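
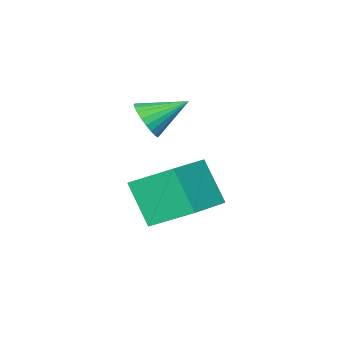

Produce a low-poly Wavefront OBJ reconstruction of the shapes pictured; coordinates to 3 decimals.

v -1.756 0.699 -2.107
v -2.603 2.221 -0.97
v -1.811 1.864 -3.707
v -2.659 3.386 -2.57
v -0.021 1.354 -1.69
v -0.869 2.876 -0.553
v -0.077 2.519 -3.29
v -0.924 4.041 -2.153
v -0.764 1.415 1.153
v -0.246 1.885 1.6
v -2.056 2.065 1.967
v -0.307 2.079 1.348
v -0.437 2.173 1.066
v -0.617 2.15 0.798
v -0.819 2.016 0.584
v -1.014 1.79 0.456
v -1.17 1.508 0.435
v -1.264 1.21 0.523
v -1.282 0.944 0.707
v -1.221 0.75 0.958
v -1.091 0.657 1.24
v -0.911 0.679 1.508
v -0.708 0.813 1.722
v -0.514 1.039 1.85
v -0.358 1.322 1.871
v -0.264 1.619 1.783
f 2 4 1
f 5 2 1
f 1 4 3
f 3 5 1
f 2 8 4
f 6 2 5
f 6 8 2
f 4 8 3
f 7 5 3
f 3 8 7
f 7 6 5
f 8 6 7
f 10 9 12
f 10 12 11
f 12 9 13
f 12 13 11
f 13 9 14
f 13 14 11
f 14 9 15
f 14 15 11
f 15 9 16
f 15 16 11
f 16 9 17
f 16 17 11
f 17 9 18
f 17 18 11
f 18 9 19
f 18 19 11
f 19 9 20
f 19 20 11
f 20 9 21
f 20 21 11
f 21 9 22
f 21 22 11
f 22 9 23
f 22 23 11
f 23 9 24
f 23 24 11
f 24 9 25
f 24 25 11
f 25 9 26
f 25 26 11
f 26 9 10
f 26 10 11



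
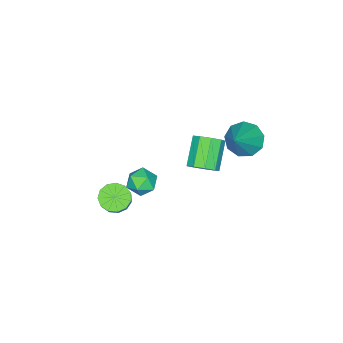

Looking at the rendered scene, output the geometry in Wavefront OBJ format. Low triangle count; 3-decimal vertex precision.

v -0.882 1.374 -4.332
v -0.47 0.873 -4.095
v -1.506 0.466 -3.152
v -1.918 0.966 -3.388
v -0.401 1.27 -3.848
v -1.437 0.862 -2.905
v -0.557 1.715 -3.828
v -1.593 1.307 -2.884
v -0.865 2 -4.043
v -1.902 1.593 -3.099
v -1.181 1.992 -4.393
v -2.218 1.585 -3.45
v -1.357 1.695 -4.715
v -2.394 1.288 -3.771
v -1.31 1.248 -4.857
v -2.347 0.84 -3.914
v -1.064 0.859 -4.754
v -2.1 0.452 -3.81
v -0.731 0.711 -4.453
v -1.768 0.304 -3.509
v -1.799 2.767 -2.274
v -1.247 2.849 -2.902
v -0.561 3.053 -1.146
v -1.478 3.359 -2.776
v -1.86 3.593 -2.416
v -2.214 3.44 -1.99
v -2.373 2.973 -1.697
v -2.264 2.409 -1.674
v -1.938 2.013 -1.932
v -1.547 1.97 -2.35
v -1.274 2.3 -2.733
v 2.776 -0.325 -4.222
v 3.111 0.067 -4.635
v 3.959 0.676 -3.371
v 3.624 0.285 -2.958
v 2.812 0.259 -4.528
v 3.66 0.869 -3.263
v 2.501 0.267 -4.323
v 3.349 0.876 -3.058
v 2.278 0.087 -4.086
v 3.126 0.696 -2.822
v 2.213 -0.224 -3.893
v 3.061 0.385 -2.628
v 2.327 -0.567 -3.804
v 3.175 0.042 -2.54
v 2.583 -0.833 -3.848
v 3.431 -0.224 -2.583
v 2.901 -0.937 -4.011
v 3.749 -0.328 -2.746
v 3.179 -0.847 -4.241
v 4.027 -0.238 -2.976
v 3.329 -0.591 -4.465
v 4.177 0.018 -3.2
v 3.304 -0.251 -4.612
v 4.152 0.359 -3.347
v 3.18 2.025 -0.829
v 3.739 1.981 -0.456
v 3.601 1.319 -1.544
v 4.16 1.275 -1.171
v 3.581 1.019 -0.942
v 3.322 1.455 -0.5
v 4.018 1.845 -1.5
v 3.759 2.281 -1.058
v 4.257 1.87 -0.871
v 3.987 1.359 -0.526
v 3.353 1.941 -1.474
v 3.083 1.43 -1.129
f 2 1 5
f 2 5 3
f 3 5 6
f 3 6 4
f 5 1 7
f 5 7 6
f 6 7 8
f 6 8 4
f 7 1 9
f 7 9 8
f 8 9 10
f 8 10 4
f 9 1 11
f 9 11 10
f 10 11 12
f 10 12 4
f 11 1 13
f 11 13 12
f 12 13 14
f 12 14 4
f 13 1 15
f 13 15 14
f 14 15 16
f 14 16 4
f 15 1 17
f 15 17 16
f 16 17 18
f 16 18 4
f 17 1 19
f 17 19 18
f 18 19 20
f 18 20 4
f 19 1 2
f 19 2 20
f 20 2 3
f 20 3 4
f 22 21 24
f 22 24 23
f 24 21 25
f 24 25 23
f 25 21 26
f 25 26 23
f 26 21 27
f 26 27 23
f 27 21 28
f 27 28 23
f 28 21 29
f 28 29 23
f 29 21 30
f 29 30 23
f 30 21 31
f 30 31 23
f 31 21 22
f 31 22 23
f 33 32 36
f 33 36 34
f 34 36 37
f 34 37 35
f 36 32 38
f 36 38 37
f 37 38 39
f 37 39 35
f 38 32 40
f 38 40 39
f 39 40 41
f 39 41 35
f 40 32 42
f 40 42 41
f 41 42 43
f 41 43 35
f 42 32 44
f 42 44 43
f 43 44 45
f 43 45 35
f 44 32 46
f 44 46 45
f 45 46 47
f 45 47 35
f 46 32 48
f 46 48 47
f 47 48 49
f 47 49 35
f 48 32 50
f 48 50 49
f 49 50 51
f 49 51 35
f 50 32 52
f 50 52 51
f 51 52 53
f 51 53 35
f 52 32 54
f 52 54 53
f 53 54 55
f 53 55 35
f 54 32 33
f 54 33 55
f 55 33 34
f 55 34 35
f 56 67 61
f 56 61 57
f 56 57 63
f 56 63 66
f 56 66 67
f 57 61 65
f 61 67 60
f 67 66 58
f 66 63 62
f 63 57 64
f 59 65 60
f 59 60 58
f 59 58 62
f 59 62 64
f 59 64 65
f 60 65 61
f 58 60 67
f 62 58 66
f 64 62 63
f 65 64 57



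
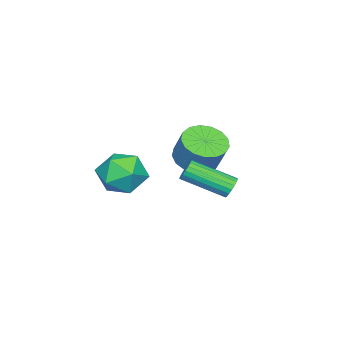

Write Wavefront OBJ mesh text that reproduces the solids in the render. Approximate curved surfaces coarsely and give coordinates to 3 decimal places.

v 1.328 4.141 3.206
v 1.663 4.05 2.806
v 2.248 2.308 3.694
v 1.912 2.399 4.094
v 1.795 4.172 2.959
v 2.38 2.43 3.846
v 1.835 4.288 3.16
v 2.42 2.546 4.048
v 1.774 4.374 3.371
v 2.359 2.633 4.259
v 1.624 4.415 3.549
v 2.209 2.674 4.437
v 1.416 4.401 3.659
v 2.001 2.66 4.547
v 1.19 4.336 3.68
v 1.775 2.595 4.567
v 0.992 4.232 3.606
v 1.577 2.49 4.494
v 0.86 4.11 3.454
v 1.445 2.368 4.341
v 0.82 3.994 3.252
v 1.405 2.252 4.14
v 0.881 3.907 3.041
v 1.466 2.166 3.929
v 1.031 3.866 2.863
v 1.616 2.125 3.751
v 1.239 3.88 2.753
v 1.824 2.139 3.641
v 1.465 3.945 2.733
v 2.05 2.204 3.62
v -0 -0.844 3.222
v 1.037 -0.497 2.706
v -0.237 -2.203 1.834
v 0.8 -1.856 1.318
v 0.816 -2.415 2.39
v 0.962 -1.576 3.247
v -0.162 -1.124 1.293
v -0.016 -0.285 2.15
v 0.937 -0.67 1.513
v 1.541 -1.468 2.191
v -0.741 -1.232 2.349
v -0.137 -2.03 3.027
v -1.293 1.207 3.065
v -0.647 0.427 3.257
v -0.262 1.054 4.506
v -0.907 1.833 4.315
v -0.371 0.752 3.009
v 0.015 1.378 4.258
v -0.305 1.18 2.774
v 0.08 1.806 4.024
v -0.466 1.615 2.606
v -0.081 2.241 3.855
v -0.816 1.956 2.543
v -0.431 2.582 3.792
v -1.276 2.125 2.6
v -0.89 2.752 3.849
v -1.739 2.085 2.763
v -1.354 2.711 4.013
v -2.1 1.843 2.996
v -1.715 2.469 4.245
v -2.276 1.455 3.244
v -1.891 2.081 4.494
v -2.227 1.011 3.452
v -1.842 1.637 4.701
v -1.964 0.611 3.571
v -1.578 1.237 4.82
v -1.547 0.348 3.574
v -1.161 0.974 4.824
v -1.072 0.282 3.461
v -0.686 0.908 4.71
f 2 1 5
f 2 5 3
f 3 5 6
f 3 6 4
f 5 1 7
f 5 7 6
f 6 7 8
f 6 8 4
f 7 1 9
f 7 9 8
f 8 9 10
f 8 10 4
f 9 1 11
f 9 11 10
f 10 11 12
f 10 12 4
f 11 1 13
f 11 13 12
f 12 13 14
f 12 14 4
f 13 1 15
f 13 15 14
f 14 15 16
f 14 16 4
f 15 1 17
f 15 17 16
f 16 17 18
f 16 18 4
f 17 1 19
f 17 19 18
f 18 19 20
f 18 20 4
f 19 1 21
f 19 21 20
f 20 21 22
f 20 22 4
f 21 1 23
f 21 23 22
f 22 23 24
f 22 24 4
f 23 1 25
f 23 25 24
f 24 25 26
f 24 26 4
f 25 1 27
f 25 27 26
f 26 27 28
f 26 28 4
f 27 1 29
f 27 29 28
f 28 29 30
f 28 30 4
f 29 1 2
f 29 2 30
f 30 2 3
f 30 3 4
f 31 42 36
f 31 36 32
f 31 32 38
f 31 38 41
f 31 41 42
f 32 36 40
f 36 42 35
f 42 41 33
f 41 38 37
f 38 32 39
f 34 40 35
f 34 35 33
f 34 33 37
f 34 37 39
f 34 39 40
f 35 40 36
f 33 35 42
f 37 33 41
f 39 37 38
f 40 39 32
f 44 43 47
f 44 47 45
f 45 47 48
f 45 48 46
f 47 43 49
f 47 49 48
f 48 49 50
f 48 50 46
f 49 43 51
f 49 51 50
f 50 51 52
f 50 52 46
f 51 43 53
f 51 53 52
f 52 53 54
f 52 54 46
f 53 43 55
f 53 55 54
f 54 55 56
f 54 56 46
f 55 43 57
f 55 57 56
f 56 57 58
f 56 58 46
f 57 43 59
f 57 59 58
f 58 59 60
f 58 60 46
f 59 43 61
f 59 61 60
f 60 61 62
f 60 62 46
f 61 43 63
f 61 63 62
f 62 63 64
f 62 64 46
f 63 43 65
f 63 65 64
f 64 65 66
f 64 66 46
f 65 43 67
f 65 67 66
f 66 67 68
f 66 68 46
f 67 43 69
f 67 69 68
f 68 69 70
f 68 70 46
f 69 43 44
f 69 44 70
f 70 44 45
f 70 45 46



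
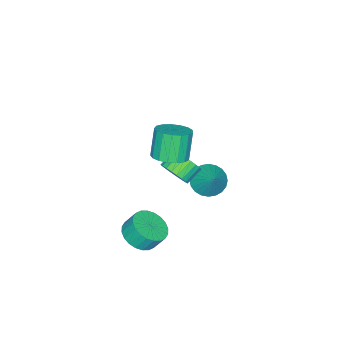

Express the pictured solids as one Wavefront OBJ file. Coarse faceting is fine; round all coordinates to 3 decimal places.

v 2.019 2.124 -3.167
v 2.738 1.546 -2.645
v 2.52 2.099 -1.731
v 1.801 2.676 -2.253
v 2.97 1.86 -2.78
v 2.752 2.413 -1.866
v 3.058 2.215 -2.973
v 2.839 2.768 -2.06
v 2.987 2.556 -3.197
v 2.768 3.109 -2.283
v 2.769 2.831 -3.415
v 2.55 3.384 -2.502
v 2.436 2.998 -3.596
v 2.218 3.551 -2.683
v 2.041 3.032 -3.712
v 1.822 3.585 -2.798
v 1.642 2.928 -3.744
v 1.423 3.481 -2.831
v 1.3 2.701 -3.689
v 1.082 3.254 -2.775
v 1.068 2.387 -3.554
v 0.85 2.94 -2.64
v 0.981 2.032 -3.36
v 0.762 2.585 -2.447
v 1.052 1.691 -3.137
v 0.833 2.244 -2.223
v 1.27 1.416 -2.918
v 1.051 1.969 -2.005
v 1.602 1.249 -2.737
v 1.384 1.802 -1.824
v 1.998 1.215 -2.622
v 1.779 1.768 -1.708
v 2.397 1.319 -2.589
v 2.178 1.872 -1.676
v -1.613 1.799 -1.13
v -1.083 2.005 -0.407
v -1.997 2.248 0.193
v -2.527 2.041 -0.53
v -1.106 2.324 -0.571
v -2.02 2.567 0.03
v -1.206 2.563 -0.82
v -2.12 2.806 -0.219
v -1.368 2.685 -1.116
v -2.282 2.928 -0.515
v -1.567 2.672 -1.414
v -2.481 2.915 -0.813
v -1.774 2.527 -1.669
v -2.687 2.77 -1.069
v -1.955 2.27 -1.842
v -2.869 2.513 -1.242
v -2.085 1.942 -1.907
v -2.999 2.185 -1.306
v -2.143 1.592 -1.853
v -3.057 1.835 -1.253
v -2.12 1.273 -1.69
v -3.034 1.516 -1.089
v -2.02 1.034 -1.441
v -2.934 1.277 -0.84
v -1.858 0.912 -1.145
v -2.772 1.155 -0.544
v -1.659 0.925 -0.847
v -2.573 1.168 -0.246
v -1.453 1.07 -0.591
v -2.366 1.313 0.009
v -1.271 1.327 -0.418
v -2.185 1.57 0.182
v -1.141 1.655 -0.354
v -2.055 1.898 0.247
v -3.637 2.62 -2.817
v -3.025 3.02 -3.528
v -2.803 3.54 -1.583
v -3.323 3.285 -3.524
v -3.668 3.448 -3.412
v -4.009 3.485 -3.21
v -4.293 3.391 -2.948
v -4.477 3.179 -2.665
v -4.533 2.882 -2.406
v -4.453 2.546 -2.21
v -4.249 2.22 -2.105
v -3.951 1.956 -2.109
v -3.606 1.793 -2.221
v -3.265 1.756 -2.424
v -2.981 1.85 -2.686
v -2.797 2.062 -2.968
v -2.741 2.358 -3.227
v -2.821 2.695 -3.424
v 0.773 3.16 2.825
v 1.671 3.128 3.19
v 1.025 2.928 4.76
v 0.127 2.96 4.395
v 1.562 3.579 3.203
v 0.916 3.379 4.773
v 1.272 3.934 3.129
v 0.626 3.734 4.699
v 0.868 4.112 2.985
v 0.222 3.912 4.556
v 0.442 4.072 2.805
v -0.204 3.872 4.376
v 0.092 3.823 2.629
v -0.554 3.623 4.2
v -0.102 3.422 2.498
v -0.748 3.222 4.069
v -0.096 2.961 2.442
v -0.742 2.761 4.013
v 0.109 2.546 2.474
v -0.536 2.346 4.044
v 0.467 2.271 2.585
v -0.179 2.071 4.156
v 0.894 2.2 2.752
v 0.248 2 4.323
v 1.294 2.349 2.936
v 0.648 2.149 4.506
v 1.574 2.684 3.094
v 0.928 2.484 4.664
f 2 1 5
f 2 5 3
f 3 5 6
f 3 6 4
f 5 1 7
f 5 7 6
f 6 7 8
f 6 8 4
f 7 1 9
f 7 9 8
f 8 9 10
f 8 10 4
f 9 1 11
f 9 11 10
f 10 11 12
f 10 12 4
f 11 1 13
f 11 13 12
f 12 13 14
f 12 14 4
f 13 1 15
f 13 15 14
f 14 15 16
f 14 16 4
f 15 1 17
f 15 17 16
f 16 17 18
f 16 18 4
f 17 1 19
f 17 19 18
f 18 19 20
f 18 20 4
f 19 1 21
f 19 21 20
f 20 21 22
f 20 22 4
f 21 1 23
f 21 23 22
f 22 23 24
f 22 24 4
f 23 1 25
f 23 25 24
f 24 25 26
f 24 26 4
f 25 1 27
f 25 27 26
f 26 27 28
f 26 28 4
f 27 1 29
f 27 29 28
f 28 29 30
f 28 30 4
f 29 1 31
f 29 31 30
f 30 31 32
f 30 32 4
f 31 1 33
f 31 33 32
f 32 33 34
f 32 34 4
f 33 1 2
f 33 2 34
f 34 2 3
f 34 3 4
f 36 35 39
f 36 39 37
f 37 39 40
f 37 40 38
f 39 35 41
f 39 41 40
f 40 41 42
f 40 42 38
f 41 35 43
f 41 43 42
f 42 43 44
f 42 44 38
f 43 35 45
f 43 45 44
f 44 45 46
f 44 46 38
f 45 35 47
f 45 47 46
f 46 47 48
f 46 48 38
f 47 35 49
f 47 49 48
f 48 49 50
f 48 50 38
f 49 35 51
f 49 51 50
f 50 51 52
f 50 52 38
f 51 35 53
f 51 53 52
f 52 53 54
f 52 54 38
f 53 35 55
f 53 55 54
f 54 55 56
f 54 56 38
f 55 35 57
f 55 57 56
f 56 57 58
f 56 58 38
f 57 35 59
f 57 59 58
f 58 59 60
f 58 60 38
f 59 35 61
f 59 61 60
f 60 61 62
f 60 62 38
f 61 35 63
f 61 63 62
f 62 63 64
f 62 64 38
f 63 35 65
f 63 65 64
f 64 65 66
f 64 66 38
f 65 35 67
f 65 67 66
f 66 67 68
f 66 68 38
f 67 35 36
f 67 36 68
f 68 36 37
f 68 37 38
f 70 69 72
f 70 72 71
f 72 69 73
f 72 73 71
f 73 69 74
f 73 74 71
f 74 69 75
f 74 75 71
f 75 69 76
f 75 76 71
f 76 69 77
f 76 77 71
f 77 69 78
f 77 78 71
f 78 69 79
f 78 79 71
f 79 69 80
f 79 80 71
f 80 69 81
f 80 81 71
f 81 69 82
f 81 82 71
f 82 69 83
f 82 83 71
f 83 69 84
f 83 84 71
f 84 69 85
f 84 85 71
f 85 69 86
f 85 86 71
f 86 69 70
f 86 70 71
f 88 87 91
f 88 91 89
f 89 91 92
f 89 92 90
f 91 87 93
f 91 93 92
f 92 93 94
f 92 94 90
f 93 87 95
f 93 95 94
f 94 95 96
f 94 96 90
f 95 87 97
f 95 97 96
f 96 97 98
f 96 98 90
f 97 87 99
f 97 99 98
f 98 99 100
f 98 100 90
f 99 87 101
f 99 101 100
f 100 101 102
f 100 102 90
f 101 87 103
f 101 103 102
f 102 103 104
f 102 104 90
f 103 87 105
f 103 105 104
f 104 105 106
f 104 106 90
f 105 87 107
f 105 107 106
f 106 107 108
f 106 108 90
f 107 87 109
f 107 109 108
f 108 109 110
f 108 110 90
f 109 87 111
f 109 111 110
f 110 111 112
f 110 112 90
f 111 87 113
f 111 113 112
f 112 113 114
f 112 114 90
f 113 87 88
f 113 88 114
f 114 88 89
f 114 89 90



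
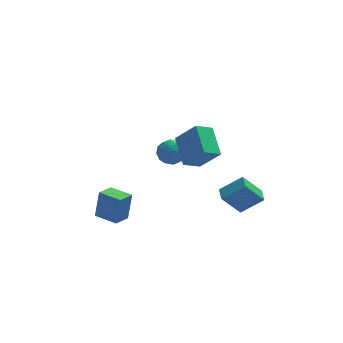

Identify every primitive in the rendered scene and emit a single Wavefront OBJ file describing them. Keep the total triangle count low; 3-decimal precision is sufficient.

v -4.54 -1.424 -1.534
v -4.26 -1.124 0.187
v -3.805 -0.594 -1.799
v -3.525 -0.293 -0.077
v -3.455 -2.387 -1.543
v -3.175 -2.086 0.179
v -2.72 -1.556 -1.807
v -2.44 -1.256 -0.086
v 3.556 -2.035 -1.553
v 2.439 -2.187 -0.163
v 3.556 -1.12 -1.453
v 2.439 -1.273 -0.063
v 4.861 -2.147 -0.517
v 3.744 -2.3 0.873
v 4.861 -1.233 -0.417
v 3.744 -1.385 0.973
v -0.414 1.82 1.023
v 0.51 1.871 1.022
v -0.35 0.669 1.978
v 0.574 0.72 1.977
v 0.074 1.391 2.372
v 0.034 2.103 1.781
v 0.126 0.437 1.219
v 0.086 1.149 0.628
v 0.843 1.016 1.143
v 0.812 1.606 1.855
v -0.652 0.934 1.145
v -0.683 1.524 1.857
v 0.042 1.947 0.938
v 0.118 0.593 2.062
v -0.176 0.988 2.293
v 0.367 1.018 2.293
v -0.237 2.083 1.385
v 0.306 2.113 1.384
v 0.05 1.831 2.178
v -0.146 0.427 1.616
v 0.397 0.457 1.615
v -0.207 1.522 0.707
v 0.336 1.552 0.707
v 0.11 0.709 0.822
v 0.781 1.474 1.009
v 0.819 0.798 1.571
v 0.555 0.632 1.125
v 0.532 1.05 0.778
v 0.763 1.821 1.428
v 0.8 1.144 1.989
v 0.507 1.539 2.221
v 0.483 1.957 1.874
v 0.959 1.318 1.499
v -0.64 1.396 1.011
v -0.603 0.719 1.572
v -0.323 0.583 1.126
v -0.347 1.001 0.779
v -0.659 1.742 1.429
v -0.621 1.066 1.991
v -0.372 1.49 2.222
v -0.395 1.908 1.875
v -0.799 1.222 1.501
v 1.483 -0.356 1.321
v 0.475 -0.806 1.886
v 1.25 1.411 2.313
v 0.243 0.961 2.878
v 2.557 -1.001 2.722
v 1.55 -1.451 3.287
v 2.325 0.766 3.714
v 1.317 0.316 4.279
f 2 4 1
f 5 2 1
f 1 4 3
f 3 5 1
f 2 8 4
f 6 2 5
f 6 8 2
f 4 8 3
f 7 5 3
f 3 8 7
f 7 6 5
f 8 6 7
f 10 12 9
f 13 10 9
f 9 12 11
f 11 13 9
f 10 16 12
f 14 10 13
f 14 16 10
f 12 16 11
f 15 13 11
f 11 16 15
f 15 14 13
f 16 14 15
f 17 54 33
f 54 28 57
f 33 57 22
f 54 57 33
f 17 33 29
f 33 22 34
f 29 34 18
f 33 34 29
f 17 29 38
f 29 18 39
f 38 39 24
f 29 39 38
f 17 38 50
f 38 24 53
f 50 53 27
f 38 53 50
f 17 50 54
f 50 27 58
f 54 58 28
f 50 58 54
f 18 34 45
f 34 22 48
f 45 48 26
f 34 48 45
f 22 57 35
f 57 28 56
f 35 56 21
f 57 56 35
f 28 58 55
f 58 27 51
f 55 51 19
f 58 51 55
f 27 53 52
f 53 24 40
f 52 40 23
f 53 40 52
f 24 39 44
f 39 18 41
f 44 41 25
f 39 41 44
f 20 46 32
f 46 26 47
f 32 47 21
f 46 47 32
f 20 32 30
f 32 21 31
f 30 31 19
f 32 31 30
f 20 30 37
f 30 19 36
f 37 36 23
f 30 36 37
f 20 37 42
f 37 23 43
f 42 43 25
f 37 43 42
f 20 42 46
f 42 25 49
f 46 49 26
f 42 49 46
f 21 47 35
f 47 26 48
f 35 48 22
f 47 48 35
f 19 31 55
f 31 21 56
f 55 56 28
f 31 56 55
f 23 36 52
f 36 19 51
f 52 51 27
f 36 51 52
f 25 43 44
f 43 23 40
f 44 40 24
f 43 40 44
f 26 49 45
f 49 25 41
f 45 41 18
f 49 41 45
f 60 62 59
f 63 60 59
f 59 62 61
f 61 63 59
f 60 66 62
f 64 60 63
f 64 66 60
f 62 66 61
f 65 63 61
f 61 66 65
f 65 64 63
f 66 64 65



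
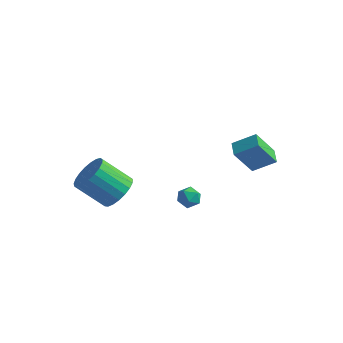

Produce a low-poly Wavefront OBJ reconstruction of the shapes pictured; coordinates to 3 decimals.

v 1.296 -2.674 -0.217
v 1.63 -2.205 -0.565
v 2.19 -3.295 -0.195
v 2.524 -2.826 -0.543
v 2.339 -2.705 0.093
v 1.786 -2.322 0.079
v 2.034 -3.178 -0.839
v 1.481 -2.795 -0.853
v 2.086 -2.517 -0.949
v 2.275 -2.224 -0.373
v 1.545 -3.276 -0.387
v 1.734 -2.983 0.189
v -1.497 -3.665 -0.583
v -0.827 -3.44 0.207
v -2.233 -3.91 1.533
v -2.903 -4.135 0.743
v -1.022 -3.051 0.138
v -2.428 -3.521 1.465
v -1.299 -2.767 -0.055
v -2.705 -3.238 1.271
v -1.61 -2.639 -0.34
v -3.017 -3.11 0.987
v -1.902 -2.689 -0.667
v -3.308 -3.159 0.66
v -2.123 -2.907 -0.979
v -3.53 -3.377 0.348
v -2.237 -3.256 -1.223
v -3.643 -3.726 0.104
v -2.222 -3.676 -1.356
v -3.629 -4.146 -0.03
v -2.082 -4.094 -1.356
v -3.489 -4.564 -0.029
v -1.841 -4.438 -1.222
v -3.247 -4.908 0.105
v -1.54 -4.648 -0.978
v -2.947 -5.118 0.349
v -1.232 -4.688 -0.665
v -2.638 -5.158 0.662
v -0.969 -4.551 -0.339
v -2.376 -5.022 0.988
v -0.798 -4.261 -0.054
v -2.205 -4.732 1.273
v -0.748 -3.868 0.139
v -2.154 -4.338 1.465
v 2.685 2.639 -1.063
v 2.012 1.834 0.533
v 3.783 3.167 -0.334
v 3.11 2.362 1.262
v 3.17 1.878 -1.242
v 2.497 1.073 0.354
v 4.268 2.406 -0.513
v 3.595 1.601 1.083
f 1 12 6
f 1 6 2
f 1 2 8
f 1 8 11
f 1 11 12
f 2 6 10
f 6 12 5
f 12 11 3
f 11 8 7
f 8 2 9
f 4 10 5
f 4 5 3
f 4 3 7
f 4 7 9
f 4 9 10
f 5 10 6
f 3 5 12
f 7 3 11
f 9 7 8
f 10 9 2
f 14 13 17
f 14 17 15
f 15 17 18
f 15 18 16
f 17 13 19
f 17 19 18
f 18 19 20
f 18 20 16
f 19 13 21
f 19 21 20
f 20 21 22
f 20 22 16
f 21 13 23
f 21 23 22
f 22 23 24
f 22 24 16
f 23 13 25
f 23 25 24
f 24 25 26
f 24 26 16
f 25 13 27
f 25 27 26
f 26 27 28
f 26 28 16
f 27 13 29
f 27 29 28
f 28 29 30
f 28 30 16
f 29 13 31
f 29 31 30
f 30 31 32
f 30 32 16
f 31 13 33
f 31 33 32
f 32 33 34
f 32 34 16
f 33 13 35
f 33 35 34
f 34 35 36
f 34 36 16
f 35 13 37
f 35 37 36
f 36 37 38
f 36 38 16
f 37 13 39
f 37 39 38
f 38 39 40
f 38 40 16
f 39 13 41
f 39 41 40
f 40 41 42
f 40 42 16
f 41 13 43
f 41 43 42
f 42 43 44
f 42 44 16
f 43 13 14
f 43 14 44
f 44 14 15
f 44 15 16
f 46 48 45
f 49 46 45
f 45 48 47
f 47 49 45
f 46 52 48
f 50 46 49
f 50 52 46
f 48 52 47
f 51 49 47
f 47 52 51
f 51 50 49
f 52 50 51



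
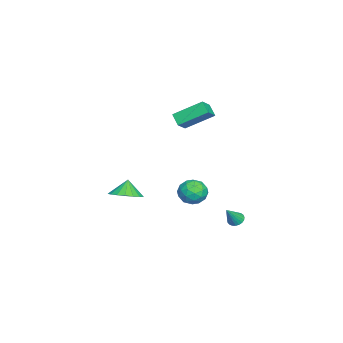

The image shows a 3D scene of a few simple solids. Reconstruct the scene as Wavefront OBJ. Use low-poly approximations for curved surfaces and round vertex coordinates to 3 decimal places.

v 2.892 -3.352 -2.301
v 3.657 -2.73 -1.938
v 2.388 -3.328 -1.279
v 3.342 -2.425 -2.1
v 2.939 -2.303 -2.302
v 2.526 -2.389 -2.504
v 2.186 -2.666 -2.666
v 1.986 -3.078 -2.755
v 1.965 -3.545 -2.754
v 2.128 -3.974 -2.664
v 2.442 -4.279 -2.502
v 2.846 -4.401 -2.3
v 3.258 -4.315 -2.098
v 3.598 -4.038 -1.936
v 3.799 -3.625 -1.847
v 3.819 -3.159 -1.848
v 0.305 -0.755 3.04
v 0.035 0.939 4.107
v 0.864 -0.31 2.476
v 0.594 1.383 3.543
v 1.106 -1.003 3.637
v 0.836 0.69 4.704
v 1.665 -0.559 3.073
v 1.395 1.135 4.14
v 3.093 1.493 -1.437
v 3.997 1.271 -1.347
v 2.723 0.029 -1.333
v 3.627 -0.193 -1.243
v 3.187 0.266 -0.556
v 3.416 1.171 -0.62
v 3.304 0.129 -2.06
v 3.533 1.034 -2.124
v 4.128 0.428 -1.731
v 4.056 0.512 -0.802
v 2.664 0.788 -1.878
v 2.592 0.872 -0.949
v 3.578 1.511 -1.401
v 3.142 -0.211 -1.279
v 2.884 0.059 -0.875
v 3.415 -0.072 -0.822
v 3.236 1.452 -0.974
v 3.768 1.321 -0.921
v 3.291 0.73 -0.456
v 2.952 -0.021 -1.759
v 3.484 -0.152 -1.706
v 3.305 1.372 -1.858
v 3.836 1.241 -1.805
v 3.429 0.57 -2.224
v 4.186 0.885 -1.574
v 3.968 0.024 -1.513
v 3.779 0.213 -1.993
v 3.913 0.745 -2.031
v 4.143 0.934 -1.028
v 3.926 0.073 -0.967
v 3.667 0.343 -0.563
v 3.802 0.875 -0.601
v 4.22 0.439 -1.254
v 2.794 1.227 -1.713
v 2.577 0.366 -1.652
v 2.918 0.425 -2.079
v 3.053 0.957 -2.117
v 2.752 1.276 -1.167
v 2.534 0.415 -1.106
v 2.807 0.555 -0.649
v 2.941 1.087 -0.687
v 2.5 0.861 -1.426
v 1.154 2.752 -4.519
v 1.445 2.431 -4.841
v 1.946 2.328 -3.381
v 1.561 2.623 -4.85
v 1.607 2.837 -4.802
v 1.574 3.037 -4.705
v 1.469 3.188 -4.575
v 1.309 3.263 -4.436
v 1.123 3.25 -4.312
v 0.942 3.151 -4.223
v 0.798 2.983 -4.185
v 0.715 2.775 -4.206
v 0.709 2.563 -4.28
v 0.779 2.384 -4.396
v 0.914 2.269 -4.533
v 1.091 2.237 -4.668
v 1.279 2.294 -4.777
f 2 1 4
f 2 4 3
f 4 1 5
f 4 5 3
f 5 1 6
f 5 6 3
f 6 1 7
f 6 7 3
f 7 1 8
f 7 8 3
f 8 1 9
f 8 9 3
f 9 1 10
f 9 10 3
f 10 1 11
f 10 11 3
f 11 1 12
f 11 12 3
f 12 1 13
f 12 13 3
f 13 1 14
f 13 14 3
f 14 1 15
f 14 15 3
f 15 1 16
f 15 16 3
f 16 1 2
f 16 2 3
f 18 20 17
f 21 18 17
f 17 20 19
f 19 21 17
f 18 24 20
f 22 18 21
f 22 24 18
f 20 24 19
f 23 21 19
f 19 24 23
f 23 22 21
f 24 22 23
f 25 62 41
f 62 36 65
f 41 65 30
f 62 65 41
f 25 41 37
f 41 30 42
f 37 42 26
f 41 42 37
f 25 37 46
f 37 26 47
f 46 47 32
f 37 47 46
f 25 46 58
f 46 32 61
f 58 61 35
f 46 61 58
f 25 58 62
f 58 35 66
f 62 66 36
f 58 66 62
f 26 42 53
f 42 30 56
f 53 56 34
f 42 56 53
f 30 65 43
f 65 36 64
f 43 64 29
f 65 64 43
f 36 66 63
f 66 35 59
f 63 59 27
f 66 59 63
f 35 61 60
f 61 32 48
f 60 48 31
f 61 48 60
f 32 47 52
f 47 26 49
f 52 49 33
f 47 49 52
f 28 54 40
f 54 34 55
f 40 55 29
f 54 55 40
f 28 40 38
f 40 29 39
f 38 39 27
f 40 39 38
f 28 38 45
f 38 27 44
f 45 44 31
f 38 44 45
f 28 45 50
f 45 31 51
f 50 51 33
f 45 51 50
f 28 50 54
f 50 33 57
f 54 57 34
f 50 57 54
f 29 55 43
f 55 34 56
f 43 56 30
f 55 56 43
f 27 39 63
f 39 29 64
f 63 64 36
f 39 64 63
f 31 44 60
f 44 27 59
f 60 59 35
f 44 59 60
f 33 51 52
f 51 31 48
f 52 48 32
f 51 48 52
f 34 57 53
f 57 33 49
f 53 49 26
f 57 49 53
f 68 67 70
f 68 70 69
f 70 67 71
f 70 71 69
f 71 67 72
f 71 72 69
f 72 67 73
f 72 73 69
f 73 67 74
f 73 74 69
f 74 67 75
f 74 75 69
f 75 67 76
f 75 76 69
f 76 67 77
f 76 77 69
f 77 67 78
f 77 78 69
f 78 67 79
f 78 79 69
f 79 67 80
f 79 80 69
f 80 67 81
f 80 81 69
f 81 67 82
f 81 82 69
f 82 67 83
f 82 83 69
f 83 67 68
f 83 68 69



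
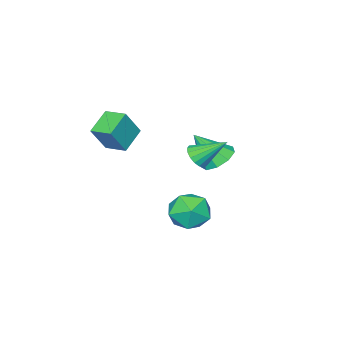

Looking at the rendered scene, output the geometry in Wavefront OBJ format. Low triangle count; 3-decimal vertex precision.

v -0.401 -3.705 -0.706
v -1.749 -3.969 0.053
v -0.526 -2.44 -0.488
v -1.874 -2.704 0.271
v 0.474 -3.876 0.789
v -0.874 -4.14 1.548
v 0.349 -2.611 1.007
v -0.999 -2.875 1.766
v 0.172 2.826 1.474
v 0.729 2.729 1.936
v -0.552 4.054 2.606
v 0.838 2.987 1.727
v 0.795 3.208 1.459
v 0.609 3.341 1.195
v 0.322 3.356 0.995
v 0.002 3.25 0.905
v -0.279 3.047 0.945
v -0.457 2.793 1.107
v -0.491 2.547 1.352
v -0.373 2.365 1.626
v -0.129 2.288 1.865
v 0.183 2.335 2.014
v 0.493 2.494 2.04
v -3.026 1.376 -0.598
v -2.237 2.019 -0.664
v -2.194 0.524 1.058
v -2.74 2.297 -0.268
v -3.376 2.145 -0.027
v -3.849 1.632 -0.054
v -3.936 1 -0.335
v -3.598 0.543 -0.739
v -2.991 0.476 -1.078
v -2.401 0.83 -1.192
v -2.103 1.44 -1.029
v -2.501 1.353 -3.956
v -1.876 1.567 -2.88
v -0.844 0.453 -4.74
v -0.219 0.667 -3.664
v -1.165 -0.168 -3.689
v -2.189 0.388 -3.205
v -0.531 1.632 -4.415
v -1.555 2.188 -3.931
v -0.658 1.739 -3.164
v -1.05 0.626 -2.716
v -1.67 1.394 -4.904
v -2.062 0.281 -4.456
f 2 4 1
f 5 2 1
f 1 4 3
f 3 5 1
f 2 8 4
f 6 2 5
f 6 8 2
f 4 8 3
f 7 5 3
f 3 8 7
f 7 6 5
f 8 6 7
f 10 9 12
f 10 12 11
f 12 9 13
f 12 13 11
f 13 9 14
f 13 14 11
f 14 9 15
f 14 15 11
f 15 9 16
f 15 16 11
f 16 9 17
f 16 17 11
f 17 9 18
f 17 18 11
f 18 9 19
f 18 19 11
f 19 9 20
f 19 20 11
f 20 9 21
f 20 21 11
f 21 9 22
f 21 22 11
f 22 9 23
f 22 23 11
f 23 9 10
f 23 10 11
f 25 24 27
f 25 27 26
f 27 24 28
f 27 28 26
f 28 24 29
f 28 29 26
f 29 24 30
f 29 30 26
f 30 24 31
f 30 31 26
f 31 24 32
f 31 32 26
f 32 24 33
f 32 33 26
f 33 24 34
f 33 34 26
f 34 24 25
f 34 25 26
f 35 46 40
f 35 40 36
f 35 36 42
f 35 42 45
f 35 45 46
f 36 40 44
f 40 46 39
f 46 45 37
f 45 42 41
f 42 36 43
f 38 44 39
f 38 39 37
f 38 37 41
f 38 41 43
f 38 43 44
f 39 44 40
f 37 39 46
f 41 37 45
f 43 41 42
f 44 43 36



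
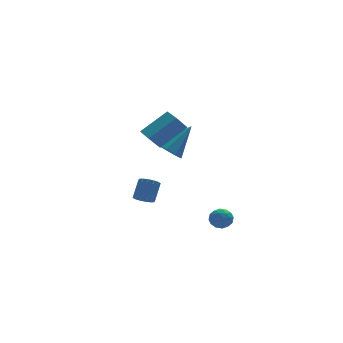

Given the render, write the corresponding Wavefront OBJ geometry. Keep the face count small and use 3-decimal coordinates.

v -1.176 -3.85 2.714
v -1.783 -3.884 3.483
v -1.281 -2.564 2.689
v -1.888 -2.599 3.458
v 0.348 -3.701 3.922
v -0.259 -3.736 4.691
v 0.243 -2.416 3.897
v -0.364 -2.45 4.666
v 0.359 -0.185 0.738
v 0.875 0.298 0.118
v 1.801 0.205 2.242
v 0.461 0.692 0.413
v -0.001 0.675 0.86
v -0.294 0.256 1.25
v -0.282 -0.369 1.4
v 0.03 -0.908 1.24
v 0.496 -1.108 0.845
v 0.898 -0.877 0.4
v 1.048 -0.321 0.113
v 2.124 -2.224 -3.52
v 2.593 -2.403 -3.01
v 2.527 -3.077 -4.19
v 2.996 -3.256 -3.68
v 2.296 -3.366 -3.578
v 2.047 -2.839 -3.164
v 3.073 -2.641 -4.036
v 2.824 -2.114 -3.622
v 3.178 -2.661 -3.329
v 2.699 -3.109 -3.046
v 2.421 -2.371 -4.154
v 1.942 -2.819 -3.871
v 2.323 -2.239 -3.206
v 2.797 -3.241 -3.994
v 2.386 -3.306 -3.934
v 2.661 -3.412 -3.634
v 2.003 -2.495 -3.297
v 2.278 -2.601 -2.997
v 2.104 -3.167 -3.331
v 2.842 -2.879 -4.203
v 3.117 -2.985 -3.903
v 2.459 -2.068 -3.566
v 2.734 -2.174 -3.266
v 3.016 -2.313 -3.869
v 2.943 -2.496 -3.094
v 3.18 -2.997 -3.488
v 3.225 -2.635 -3.697
v 3.078 -2.325 -3.453
v 2.661 -2.759 -2.928
v 2.898 -3.26 -3.322
v 2.487 -3.325 -3.262
v 2.34 -3.016 -3.018
v 3.005 -2.911 -3.115
v 2.222 -2.22 -3.878
v 2.459 -2.721 -4.272
v 2.78 -2.464 -4.182
v 2.633 -2.155 -3.938
v 1.94 -2.483 -3.712
v 2.177 -2.984 -4.106
v 2.042 -3.155 -3.747
v 1.895 -2.845 -3.503
v 2.115 -2.569 -4.085
v -2.063 -3.801 -0.996
v -1.632 -3.593 -1.358
v -1.126 -2.951 -0.386
v -1.557 -3.159 -0.024
v -1.86 -3.384 -1.377
v -1.354 -2.742 -0.405
v -2.143 -3.286 -1.294
v -1.637 -2.645 -0.322
v -2.405 -3.327 -1.131
v -1.899 -2.685 -0.159
v -2.575 -3.494 -0.932
v -2.069 -2.852 0.04
v -2.607 -3.744 -0.75
v -2.101 -3.102 0.222
v -2.494 -4.009 -0.634
v -1.988 -3.367 0.338
v -2.266 -4.218 -0.615
v -1.76 -3.576 0.357
v -1.983 -4.315 -0.698
v -1.477 -3.674 0.274
v -1.721 -4.275 -0.861
v -1.215 -3.633 0.111
v -1.551 -4.108 -1.06
v -1.045 -3.466 -0.088
v -1.519 -3.858 -1.242
v -1.013 -3.216 -0.27
f 2 4 1
f 5 2 1
f 1 4 3
f 3 5 1
f 2 8 4
f 6 2 5
f 6 8 2
f 4 8 3
f 7 5 3
f 3 8 7
f 7 6 5
f 8 6 7
f 10 9 12
f 10 12 11
f 12 9 13
f 12 13 11
f 13 9 14
f 13 14 11
f 14 9 15
f 14 15 11
f 15 9 16
f 15 16 11
f 16 9 17
f 16 17 11
f 17 9 18
f 17 18 11
f 18 9 19
f 18 19 11
f 19 9 10
f 19 10 11
f 20 57 36
f 57 31 60
f 36 60 25
f 57 60 36
f 20 36 32
f 36 25 37
f 32 37 21
f 36 37 32
f 20 32 41
f 32 21 42
f 41 42 27
f 32 42 41
f 20 41 53
f 41 27 56
f 53 56 30
f 41 56 53
f 20 53 57
f 53 30 61
f 57 61 31
f 53 61 57
f 21 37 48
f 37 25 51
f 48 51 29
f 37 51 48
f 25 60 38
f 60 31 59
f 38 59 24
f 60 59 38
f 31 61 58
f 61 30 54
f 58 54 22
f 61 54 58
f 30 56 55
f 56 27 43
f 55 43 26
f 56 43 55
f 27 42 47
f 42 21 44
f 47 44 28
f 42 44 47
f 23 49 35
f 49 29 50
f 35 50 24
f 49 50 35
f 23 35 33
f 35 24 34
f 33 34 22
f 35 34 33
f 23 33 40
f 33 22 39
f 40 39 26
f 33 39 40
f 23 40 45
f 40 26 46
f 45 46 28
f 40 46 45
f 23 45 49
f 45 28 52
f 49 52 29
f 45 52 49
f 24 50 38
f 50 29 51
f 38 51 25
f 50 51 38
f 22 34 58
f 34 24 59
f 58 59 31
f 34 59 58
f 26 39 55
f 39 22 54
f 55 54 30
f 39 54 55
f 28 46 47
f 46 26 43
f 47 43 27
f 46 43 47
f 29 52 48
f 52 28 44
f 48 44 21
f 52 44 48
f 63 62 66
f 63 66 64
f 64 66 67
f 64 67 65
f 66 62 68
f 66 68 67
f 67 68 69
f 67 69 65
f 68 62 70
f 68 70 69
f 69 70 71
f 69 71 65
f 70 62 72
f 70 72 71
f 71 72 73
f 71 73 65
f 72 62 74
f 72 74 73
f 73 74 75
f 73 75 65
f 74 62 76
f 74 76 75
f 75 76 77
f 75 77 65
f 76 62 78
f 76 78 77
f 77 78 79
f 77 79 65
f 78 62 80
f 78 80 79
f 79 80 81
f 79 81 65
f 80 62 82
f 80 82 81
f 81 82 83
f 81 83 65
f 82 62 84
f 82 84 83
f 83 84 85
f 83 85 65
f 84 62 86
f 84 86 85
f 85 86 87
f 85 87 65
f 86 62 63
f 86 63 87
f 87 63 64
f 87 64 65



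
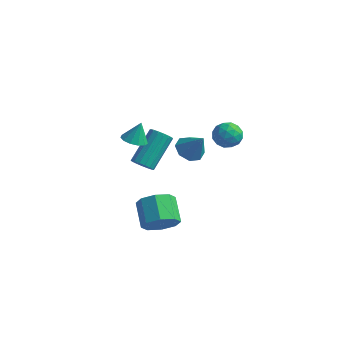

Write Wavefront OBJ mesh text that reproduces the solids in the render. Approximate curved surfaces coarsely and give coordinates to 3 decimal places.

v 3.243 -2.605 1.868
v 3.75 -2.132 1.534
v 4.017 -2.655 2.972
v 3.337 -1.841 1.837
v 2.868 -1.998 2.158
v 2.619 -2.51 2.309
v 2.735 -3.077 2.202
v 3.148 -3.368 1.899
v 3.617 -3.212 1.577
v 3.866 -2.699 1.426
v -0.431 -1.117 -1.767
v 0.107 -0.917 -2.028
v 0.188 0.656 -0.654
v -0.349 0.457 -0.393
v -0.107 -0.771 -2.182
v -0.025 0.802 -0.809
v -0.395 -0.704 -2.242
v -0.313 0.869 -0.868
v -0.691 -0.732 -2.192
v -0.61 0.841 -0.818
v -0.928 -0.848 -2.045
v -0.846 0.726 -0.672
v -1.051 -1.025 -1.835
v -0.969 0.548 -0.461
v -1.031 -1.224 -1.608
v -0.949 0.349 -0.235
v -0.874 -1.398 -1.419
v -0.792 0.175 -0.045
v -0.616 -1.507 -1.308
v -0.534 0.066 0.065
v -0.315 -1.527 -1.303
v -0.233 0.046 0.07
v -0.041 -1.453 -1.404
v 0.041 0.12 -0.031
v 0.144 -1.302 -1.589
v 0.226 0.271 -0.215
v 0.197 -1.108 -1.813
v 0.279 0.465 -0.44
v 1.694 -2.694 -4.227
v 1.963 -3.152 -3.415
v 1.056 -2.244 -2.602
v 0.786 -1.786 -3.413
v 2.4 -2.574 -3.574
v 1.493 -1.665 -2.76
v 2.424 -2.066 -4.115
v 1.517 -1.157 -3.301
v 2.019 -1.926 -4.721
v 1.112 -1.017 -3.907
v 1.424 -2.236 -5.038
v 0.517 -1.328 -4.225
v 0.987 -2.815 -4.88
v 0.08 -1.906 -4.066
v 0.963 -3.323 -4.339
v 0.056 -2.414 -3.525
v 1.368 -3.463 -3.733
v 0.461 -2.554 -2.919
v 2.724 0.198 1.143
v 3.001 0.5 0.469
v 3.879 0.32 1.671
v 4.156 0.622 0.997
v 3.644 1.034 1.433
v 2.93 0.959 1.106
v 3.95 -0.139 1.034
v 3.236 -0.214 0.707
v 3.759 0.292 0.401
v 3.569 1.016 0.648
v 3.311 -0.196 1.492
v 3.121 0.528 1.739
v 2.761 0.338 0.759
v 4.119 0.482 1.381
v 3.818 0.724 1.637
v 3.98 0.901 1.241
v 2.719 0.608 1.134
v 2.882 0.785 0.738
v 3.26 1.099 1.305
v 3.998 0.035 1.402
v 4.161 0.212 1.006
v 2.9 -0.081 0.899
v 3.062 0.096 0.503
v 3.62 -0.279 0.835
v 3.369 0.393 0.324
v 4.048 0.465 0.634
v 3.927 0.018 0.656
v 3.508 -0.026 0.464
v 3.258 0.819 0.469
v 3.937 0.891 0.779
v 3.635 1.133 1.035
v 3.216 1.089 0.843
v 3.703 0.697 0.429
v 2.943 -0.071 1.361
v 3.622 0.001 1.671
v 3.664 -0.269 1.297
v 3.245 -0.313 1.105
v 2.832 0.355 1.506
v 3.511 0.427 1.816
v 3.372 0.846 1.676
v 2.953 0.802 1.484
v 3.177 0.123 1.711
v -0.337 -1.9 0.628
v 0.287 -1.663 0.453
v -0.183 -1.52 1.692
v 0.036 -1.373 0.386
v -0.333 -1.251 0.395
v -0.703 -1.335 0.479
v -0.957 -1.598 0.61
v -1.014 -1.958 0.747
v -0.856 -2.299 0.846
v -0.534 -2.513 0.876
v -0.148 -2.533 0.827
v 0.177 -2.352 0.716
v 0.339 -2.028 0.576
f 2 1 4
f 2 4 3
f 4 1 5
f 4 5 3
f 5 1 6
f 5 6 3
f 6 1 7
f 6 7 3
f 7 1 8
f 7 8 3
f 8 1 9
f 8 9 3
f 9 1 10
f 9 10 3
f 10 1 2
f 10 2 3
f 12 11 15
f 12 15 13
f 13 15 16
f 13 16 14
f 15 11 17
f 15 17 16
f 16 17 18
f 16 18 14
f 17 11 19
f 17 19 18
f 18 19 20
f 18 20 14
f 19 11 21
f 19 21 20
f 20 21 22
f 20 22 14
f 21 11 23
f 21 23 22
f 22 23 24
f 22 24 14
f 23 11 25
f 23 25 24
f 24 25 26
f 24 26 14
f 25 11 27
f 25 27 26
f 26 27 28
f 26 28 14
f 27 11 29
f 27 29 28
f 28 29 30
f 28 30 14
f 29 11 31
f 29 31 30
f 30 31 32
f 30 32 14
f 31 11 33
f 31 33 32
f 32 33 34
f 32 34 14
f 33 11 35
f 33 35 34
f 34 35 36
f 34 36 14
f 35 11 37
f 35 37 36
f 36 37 38
f 36 38 14
f 37 11 12
f 37 12 38
f 38 12 13
f 38 13 14
f 40 39 43
f 40 43 41
f 41 43 44
f 41 44 42
f 43 39 45
f 43 45 44
f 44 45 46
f 44 46 42
f 45 39 47
f 45 47 46
f 46 47 48
f 46 48 42
f 47 39 49
f 47 49 48
f 48 49 50
f 48 50 42
f 49 39 51
f 49 51 50
f 50 51 52
f 50 52 42
f 51 39 53
f 51 53 52
f 52 53 54
f 52 54 42
f 53 39 55
f 53 55 54
f 54 55 56
f 54 56 42
f 55 39 40
f 55 40 56
f 56 40 41
f 56 41 42
f 57 94 73
f 94 68 97
f 73 97 62
f 94 97 73
f 57 73 69
f 73 62 74
f 69 74 58
f 73 74 69
f 57 69 78
f 69 58 79
f 78 79 64
f 69 79 78
f 57 78 90
f 78 64 93
f 90 93 67
f 78 93 90
f 57 90 94
f 90 67 98
f 94 98 68
f 90 98 94
f 58 74 85
f 74 62 88
f 85 88 66
f 74 88 85
f 62 97 75
f 97 68 96
f 75 96 61
f 97 96 75
f 68 98 95
f 98 67 91
f 95 91 59
f 98 91 95
f 67 93 92
f 93 64 80
f 92 80 63
f 93 80 92
f 64 79 84
f 79 58 81
f 84 81 65
f 79 81 84
f 60 86 72
f 86 66 87
f 72 87 61
f 86 87 72
f 60 72 70
f 72 61 71
f 70 71 59
f 72 71 70
f 60 70 77
f 70 59 76
f 77 76 63
f 70 76 77
f 60 77 82
f 77 63 83
f 82 83 65
f 77 83 82
f 60 82 86
f 82 65 89
f 86 89 66
f 82 89 86
f 61 87 75
f 87 66 88
f 75 88 62
f 87 88 75
f 59 71 95
f 71 61 96
f 95 96 68
f 71 96 95
f 63 76 92
f 76 59 91
f 92 91 67
f 76 91 92
f 65 83 84
f 83 63 80
f 84 80 64
f 83 80 84
f 66 89 85
f 89 65 81
f 85 81 58
f 89 81 85
f 100 99 102
f 100 102 101
f 102 99 103
f 102 103 101
f 103 99 104
f 103 104 101
f 104 99 105
f 104 105 101
f 105 99 106
f 105 106 101
f 106 99 107
f 106 107 101
f 107 99 108
f 107 108 101
f 108 99 109
f 108 109 101
f 109 99 110
f 109 110 101
f 110 99 111
f 110 111 101
f 111 99 100
f 111 100 101



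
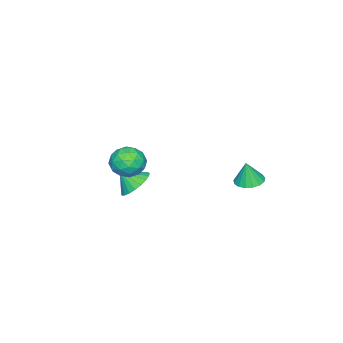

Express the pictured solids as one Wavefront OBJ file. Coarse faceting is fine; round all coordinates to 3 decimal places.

v -3.036 2.911 -4.297
v -2.496 3.4 -4.333
v -2.864 2.809 -3.103
v -2.78 3.594 -4.276
v -3.124 3.631 -4.223
v -3.447 3.504 -4.187
v -3.676 3.24 -4.177
v -3.759 2.901 -4.193
v -3.676 2.564 -4.234
v -3.446 2.306 -4.289
v -3.122 2.187 -4.345
v -2.779 2.234 -4.391
v -2.495 2.435 -4.415
v -2.334 2.746 -4.412
v -2.335 3.094 -4.382
v -0.03 -1.307 -4.3
v 0.799 -1.356 -4.621
v 0.21 -1.973 -3.58
v 0.827 -1.08 -4.376
v 0.708 -0.844 -4.118
v 0.461 -0.687 -3.891
v 0.129 -0.638 -3.735
v -0.231 -0.705 -3.677
v -0.555 -0.875 -3.726
v -0.789 -1.12 -3.875
v -0.892 -1.398 -4.097
v -0.845 -1.66 -4.355
v -0.658 -1.86 -4.603
v -0.362 -1.966 -4.799
v -0.008 -1.957 -4.908
v 0.341 -1.836 -4.912
v 0.627 -1.623 -4.811
v 2.793 0.628 -0.174
v 3.501 0.638 -0.685
v 2.199 -0.338 -1.015
v 2.907 -0.328 -1.526
v 2.953 -0.663 -0.721
v 3.321 -0.066 -0.202
v 2.379 0.366 -1.498
v 2.747 0.963 -0.979
v 3.245 0.476 -1.503
v 3.6 -0.161 -1.023
v 2.1 0.461 -0.677
v 2.455 -0.176 -0.197
v 3.199 0.718 -0.356
v 2.501 -0.418 -1.344
v 2.528 -0.615 -0.872
v 2.944 -0.609 -1.172
v 3.093 0.304 -0.072
v 3.509 0.309 -0.372
v 3.187 -0.455 -0.393
v 2.191 -0.009 -1.328
v 2.607 -0.004 -1.628
v 2.756 0.909 -0.528
v 3.172 0.915 -0.828
v 2.513 0.755 -1.307
v 3.465 0.628 -1.137
v 3.116 0.06 -1.631
v 2.806 0.469 -1.615
v 3.021 0.82 -1.31
v 3.673 0.254 -0.855
v 3.324 -0.314 -1.349
v 3.352 -0.511 -0.876
v 3.567 -0.16 -0.571
v 3.523 0.159 -1.336
v 2.376 0.614 -0.351
v 2.027 0.046 -0.845
v 2.133 0.46 -1.129
v 2.348 0.811 -0.824
v 2.584 0.24 -0.069
v 2.235 -0.328 -0.563
v 2.679 -0.52 -0.39
v 2.894 -0.169 -0.085
v 2.177 0.141 -0.364
f 2 1 4
f 2 4 3
f 4 1 5
f 4 5 3
f 5 1 6
f 5 6 3
f 6 1 7
f 6 7 3
f 7 1 8
f 7 8 3
f 8 1 9
f 8 9 3
f 9 1 10
f 9 10 3
f 10 1 11
f 10 11 3
f 11 1 12
f 11 12 3
f 12 1 13
f 12 13 3
f 13 1 14
f 13 14 3
f 14 1 15
f 14 15 3
f 15 1 2
f 15 2 3
f 17 16 19
f 17 19 18
f 19 16 20
f 19 20 18
f 20 16 21
f 20 21 18
f 21 16 22
f 21 22 18
f 22 16 23
f 22 23 18
f 23 16 24
f 23 24 18
f 24 16 25
f 24 25 18
f 25 16 26
f 25 26 18
f 26 16 27
f 26 27 18
f 27 16 28
f 27 28 18
f 28 16 29
f 28 29 18
f 29 16 30
f 29 30 18
f 30 16 31
f 30 31 18
f 31 16 32
f 31 32 18
f 32 16 17
f 32 17 18
f 33 70 49
f 70 44 73
f 49 73 38
f 70 73 49
f 33 49 45
f 49 38 50
f 45 50 34
f 49 50 45
f 33 45 54
f 45 34 55
f 54 55 40
f 45 55 54
f 33 54 66
f 54 40 69
f 66 69 43
f 54 69 66
f 33 66 70
f 66 43 74
f 70 74 44
f 66 74 70
f 34 50 61
f 50 38 64
f 61 64 42
f 50 64 61
f 38 73 51
f 73 44 72
f 51 72 37
f 73 72 51
f 44 74 71
f 74 43 67
f 71 67 35
f 74 67 71
f 43 69 68
f 69 40 56
f 68 56 39
f 69 56 68
f 40 55 60
f 55 34 57
f 60 57 41
f 55 57 60
f 36 62 48
f 62 42 63
f 48 63 37
f 62 63 48
f 36 48 46
f 48 37 47
f 46 47 35
f 48 47 46
f 36 46 53
f 46 35 52
f 53 52 39
f 46 52 53
f 36 53 58
f 53 39 59
f 58 59 41
f 53 59 58
f 36 58 62
f 58 41 65
f 62 65 42
f 58 65 62
f 37 63 51
f 63 42 64
f 51 64 38
f 63 64 51
f 35 47 71
f 47 37 72
f 71 72 44
f 47 72 71
f 39 52 68
f 52 35 67
f 68 67 43
f 52 67 68
f 41 59 60
f 59 39 56
f 60 56 40
f 59 56 60
f 42 65 61
f 65 41 57
f 61 57 34
f 65 57 61



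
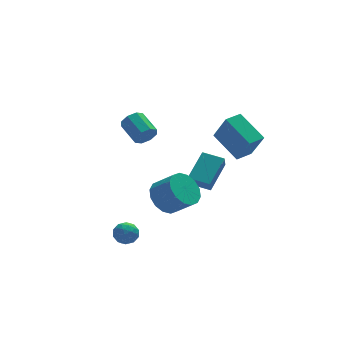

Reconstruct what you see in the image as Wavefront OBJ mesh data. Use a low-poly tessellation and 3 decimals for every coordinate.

v 0.683 1.577 -2.503
v 1.92 2.908 -1.47
v 0.871 2.014 -3.29
v 2.108 3.345 -2.257
v 1.712 0.775 -2.703
v 2.949 2.106 -1.67
v 1.9 1.212 -3.49
v 3.137 2.543 -2.457
v -2.469 -1.534 3.242
v -2.139 -1.206 2.719
v -2.542 0.083 3.275
v -2.871 -0.246 3.798
v -2.651 -1.316 2.603
v -3.053 -0.027 3.158
v -3.055 -1.553 2.861
v -3.458 -0.265 3.416
v -3.116 -1.78 3.342
v -3.519 -0.491 3.898
v -2.798 -1.863 3.765
v -3.201 -0.574 4.321
v -2.287 -1.753 3.882
v -2.689 -0.464 4.437
v -1.882 -1.515 3.624
v -2.285 -0.227 4.179
v -1.821 -1.289 3.142
v -2.224 -0 3.698
v 1.838 -3.426 1.884
v 2.233 -4.242 3.508
v 1.07 -1.829 2.873
v 1.465 -2.645 4.497
v 2.775 -2.975 1.883
v 3.17 -3.791 3.507
v 2.007 -1.378 2.872
v 2.402 -2.194 4.496
v -3.537 -1.505 -3.984
v -3.056 -2.045 -3.799
v -4.444 -2.155 -3.521
v -3.963 -2.695 -3.336
v -3.943 -2.039 -2.98
v -3.383 -1.637 -3.266
v -4.117 -2.563 -4.054
v -3.557 -2.161 -4.34
v -3.415 -2.699 -3.842
v -3.307 -2.375 -3.178
v -4.193 -1.825 -4.142
v -4.085 -1.501 -3.478
v -3.217 -1.718 -3.932
v -4.283 -2.482 -3.388
v -4.272 -2.096 -3.178
v -3.989 -2.413 -3.069
v -3.409 -1.479 -3.619
v -3.126 -1.796 -3.51
v -3.648 -1.792 -3.028
v -4.374 -2.404 -3.81
v -4.091 -2.721 -3.701
v -3.511 -1.787 -4.251
v -3.228 -2.104 -4.142
v -3.852 -2.408 -4.292
v -3.145 -2.42 -3.849
v -3.678 -2.801 -3.576
v -3.769 -2.724 -3.999
v -3.439 -2.488 -4.167
v -3.082 -2.229 -3.458
v -3.615 -2.611 -3.186
v -3.603 -2.226 -2.977
v -3.274 -1.99 -3.145
v -3.292 -2.614 -3.484
v -3.885 -1.589 -4.134
v -4.418 -1.971 -3.862
v -4.226 -2.21 -4.175
v -3.897 -1.974 -4.343
v -3.822 -1.399 -3.744
v -4.355 -1.78 -3.471
v -4.061 -1.712 -3.153
v -3.731 -1.476 -3.321
v -4.208 -1.586 -3.836
v -1.912 -3.13 -0.536
v -1.173 -2.33 -0.568
v -0.308 -3.09 0.425
v -1.048 -3.89 0.456
v -1.526 -2.187 -0.151
v -0.661 -2.946 0.841
v -1.982 -2.296 0.162
v -1.117 -3.056 1.155
v -2.419 -2.629 0.289
v -1.554 -3.389 1.281
v -2.721 -3.097 0.194
v -1.856 -3.856 1.186
v -2.806 -3.573 -0.096
v -1.941 -4.333 0.896
v -2.652 -3.93 -0.505
v -1.787 -4.69 0.488
v -2.299 -4.074 -0.921
v -1.434 -4.833 0.071
v -1.843 -3.964 -1.235
v -0.978 -4.724 -0.242
v -1.406 -3.631 -1.361
v -0.541 -4.391 -0.369
v -1.104 -3.164 -1.266
v -0.239 -3.923 -0.274
v -1.019 -2.687 -0.976
v -0.154 -3.447 0.016
f 2 4 1
f 5 2 1
f 1 4 3
f 3 5 1
f 2 8 4
f 6 2 5
f 6 8 2
f 4 8 3
f 7 5 3
f 3 8 7
f 7 6 5
f 8 6 7
f 10 9 13
f 10 13 11
f 11 13 14
f 11 14 12
f 13 9 15
f 13 15 14
f 14 15 16
f 14 16 12
f 15 9 17
f 15 17 16
f 16 17 18
f 16 18 12
f 17 9 19
f 17 19 18
f 18 19 20
f 18 20 12
f 19 9 21
f 19 21 20
f 20 21 22
f 20 22 12
f 21 9 23
f 21 23 22
f 22 23 24
f 22 24 12
f 23 9 25
f 23 25 24
f 24 25 26
f 24 26 12
f 25 9 10
f 25 10 26
f 26 10 11
f 26 11 12
f 28 30 27
f 31 28 27
f 27 30 29
f 29 31 27
f 28 34 30
f 32 28 31
f 32 34 28
f 30 34 29
f 33 31 29
f 29 34 33
f 33 32 31
f 34 32 33
f 35 72 51
f 72 46 75
f 51 75 40
f 72 75 51
f 35 51 47
f 51 40 52
f 47 52 36
f 51 52 47
f 35 47 56
f 47 36 57
f 56 57 42
f 47 57 56
f 35 56 68
f 56 42 71
f 68 71 45
f 56 71 68
f 35 68 72
f 68 45 76
f 72 76 46
f 68 76 72
f 36 52 63
f 52 40 66
f 63 66 44
f 52 66 63
f 40 75 53
f 75 46 74
f 53 74 39
f 75 74 53
f 46 76 73
f 76 45 69
f 73 69 37
f 76 69 73
f 45 71 70
f 71 42 58
f 70 58 41
f 71 58 70
f 42 57 62
f 57 36 59
f 62 59 43
f 57 59 62
f 38 64 50
f 64 44 65
f 50 65 39
f 64 65 50
f 38 50 48
f 50 39 49
f 48 49 37
f 50 49 48
f 38 48 55
f 48 37 54
f 55 54 41
f 48 54 55
f 38 55 60
f 55 41 61
f 60 61 43
f 55 61 60
f 38 60 64
f 60 43 67
f 64 67 44
f 60 67 64
f 39 65 53
f 65 44 66
f 53 66 40
f 65 66 53
f 37 49 73
f 49 39 74
f 73 74 46
f 49 74 73
f 41 54 70
f 54 37 69
f 70 69 45
f 54 69 70
f 43 61 62
f 61 41 58
f 62 58 42
f 61 58 62
f 44 67 63
f 67 43 59
f 63 59 36
f 67 59 63
f 78 77 81
f 78 81 79
f 79 81 82
f 79 82 80
f 81 77 83
f 81 83 82
f 82 83 84
f 82 84 80
f 83 77 85
f 83 85 84
f 84 85 86
f 84 86 80
f 85 77 87
f 85 87 86
f 86 87 88
f 86 88 80
f 87 77 89
f 87 89 88
f 88 89 90
f 88 90 80
f 89 77 91
f 89 91 90
f 90 91 92
f 90 92 80
f 91 77 93
f 91 93 92
f 92 93 94
f 92 94 80
f 93 77 95
f 93 95 94
f 94 95 96
f 94 96 80
f 95 77 97
f 95 97 96
f 96 97 98
f 96 98 80
f 97 77 99
f 97 99 98
f 98 99 100
f 98 100 80
f 99 77 101
f 99 101 100
f 100 101 102
f 100 102 80
f 101 77 78
f 101 78 102
f 102 78 79
f 102 79 80



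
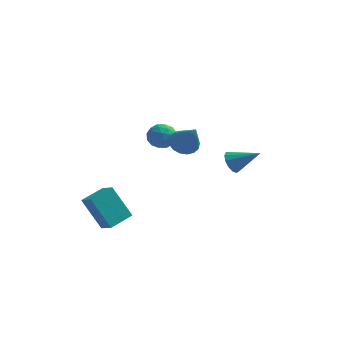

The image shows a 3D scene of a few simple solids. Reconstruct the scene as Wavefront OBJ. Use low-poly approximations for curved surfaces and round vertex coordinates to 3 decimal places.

v 2.905 -0.463 -0.379
v 3.21 -0.819 -0.898
v 4.315 -0.477 0.459
v 3.263 -0.437 -0.98
v 3.202 -0.063 -0.871
v 3.047 0.184 -0.606
v 2.847 0.226 -0.269
v 2.665 0.049 0.034
v 2.56 -0.29 0.205
v 2.564 -0.684 0.191
v 2.677 -1.008 -0.004
v 2.862 -1.159 -0.318
v 3.061 -1.088 -0.652
v -2.265 -4.2 -3.647
v -3.328 -3.982 -1.932
v -2.933 -3.606 -4.137
v -3.997 -3.388 -2.422
v -1.503 -3.072 -3.318
v -2.567 -2.854 -1.603
v -2.172 -2.478 -3.808
v -3.235 -2.26 -2.093
v 0.57 -0.872 0.935
v 1.29 -0.834 0.566
v 1.37 -1.748 2.405
v 1.273 -0.505 0.771
v 1.095 -0.26 1.013
v 0.797 -0.156 1.238
v 0.447 -0.215 1.393
v 0.125 -0.425 1.443
v -0.095 -0.737 1.377
v -0.163 -1.08 1.209
v -0.063 -1.376 0.979
v 0.182 -1.555 0.738
v 0.516 -1.579 0.543
v 0.863 -1.44 0.437
v 1.142 -1.171 0.445
v -0.933 2.213 -0.712
v -0.546 2.045 0.003
v -1.914 1.355 -0.383
v -1.527 1.187 0.332
v -1.869 1.934 0.211
v -1.263 2.464 0.008
v -1.197 0.936 -0.388
v -0.591 1.466 -0.591
v -0.709 1.255 0.203
v -1.124 1.872 0.574
v -1.336 1.528 -0.954
v -1.751 2.145 -0.583
v -0.653 2.204 -0.384
v -1.807 1.196 0.004
v -2.008 1.635 -0.067
v -1.78 1.536 0.353
v -1.075 2.451 -0.381
v -0.847 2.352 0.039
v -1.625 2.287 0.162
v -1.613 1.048 -0.419
v -1.385 0.949 0.001
v -0.68 1.864 -0.733
v -0.452 1.765 -0.313
v -0.835 1.113 -0.542
v -0.522 1.641 0.155
v -1.098 1.137 0.348
v -0.905 0.989 -0.075
v -0.548 1.301 -0.195
v -0.765 2.004 0.372
v -1.342 1.5 0.566
v -1.543 1.939 0.495
v -1.187 2.25 0.375
v -0.861 1.54 0.49
v -1.118 1.9 -0.946
v -1.695 1.396 -0.752
v -1.273 1.15 -0.755
v -0.917 1.461 -0.875
v -1.362 2.263 -0.728
v -1.938 1.759 -0.535
v -1.912 2.099 -0.185
v -1.555 2.411 -0.305
v -1.599 1.86 -0.87
f 2 1 4
f 2 4 3
f 4 1 5
f 4 5 3
f 5 1 6
f 5 6 3
f 6 1 7
f 6 7 3
f 7 1 8
f 7 8 3
f 8 1 9
f 8 9 3
f 9 1 10
f 9 10 3
f 10 1 11
f 10 11 3
f 11 1 12
f 11 12 3
f 12 1 13
f 12 13 3
f 13 1 2
f 13 2 3
f 15 17 14
f 18 15 14
f 14 17 16
f 16 18 14
f 15 21 17
f 19 15 18
f 19 21 15
f 17 21 16
f 20 18 16
f 16 21 20
f 20 19 18
f 21 19 20
f 23 22 25
f 23 25 24
f 25 22 26
f 25 26 24
f 26 22 27
f 26 27 24
f 27 22 28
f 27 28 24
f 28 22 29
f 28 29 24
f 29 22 30
f 29 30 24
f 30 22 31
f 30 31 24
f 31 22 32
f 31 32 24
f 32 22 33
f 32 33 24
f 33 22 34
f 33 34 24
f 34 22 35
f 34 35 24
f 35 22 36
f 35 36 24
f 36 22 23
f 36 23 24
f 37 74 53
f 74 48 77
f 53 77 42
f 74 77 53
f 37 53 49
f 53 42 54
f 49 54 38
f 53 54 49
f 37 49 58
f 49 38 59
f 58 59 44
f 49 59 58
f 37 58 70
f 58 44 73
f 70 73 47
f 58 73 70
f 37 70 74
f 70 47 78
f 74 78 48
f 70 78 74
f 38 54 65
f 54 42 68
f 65 68 46
f 54 68 65
f 42 77 55
f 77 48 76
f 55 76 41
f 77 76 55
f 48 78 75
f 78 47 71
f 75 71 39
f 78 71 75
f 47 73 72
f 73 44 60
f 72 60 43
f 73 60 72
f 44 59 64
f 59 38 61
f 64 61 45
f 59 61 64
f 40 66 52
f 66 46 67
f 52 67 41
f 66 67 52
f 40 52 50
f 52 41 51
f 50 51 39
f 52 51 50
f 40 50 57
f 50 39 56
f 57 56 43
f 50 56 57
f 40 57 62
f 57 43 63
f 62 63 45
f 57 63 62
f 40 62 66
f 62 45 69
f 66 69 46
f 62 69 66
f 41 67 55
f 67 46 68
f 55 68 42
f 67 68 55
f 39 51 75
f 51 41 76
f 75 76 48
f 51 76 75
f 43 56 72
f 56 39 71
f 72 71 47
f 56 71 72
f 45 63 64
f 63 43 60
f 64 60 44
f 63 60 64
f 46 69 65
f 69 45 61
f 65 61 38
f 69 61 65



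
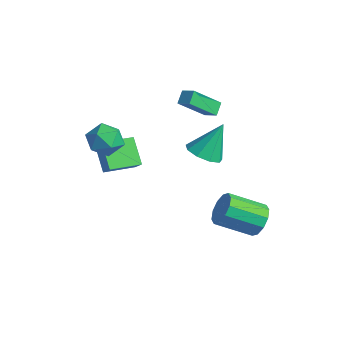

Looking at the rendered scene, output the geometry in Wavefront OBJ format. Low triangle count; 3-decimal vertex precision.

v -4.763 -1.954 0.47
v -4.147 -1.916 1.054
v -4.668 -0.169 0.253
v -4.051 -0.131 0.837
v -3.569 -2.169 -0.777
v -2.952 -2.131 -0.193
v -3.473 -0.384 -0.994
v -2.857 -0.346 -0.41
v -1.698 2.577 0.062
v -0.746 2.912 -0.187
v -1.582 3.643 1.938
v -1.234 3.374 -0.419
v -1.94 3.463 -0.426
v -2.533 3.138 -0.204
v -2.735 2.55 0.142
v -2.452 1.975 0.451
v -1.816 1.682 0.578
v -1.125 1.808 0.464
v -0.702 2.294 0.162
v 2.571 3.152 -2.491
v 3.299 3.168 -1.835
v 2.437 1.485 -0.834
v 1.709 1.468 -1.489
v 2.853 3.521 -1.627
v 1.99 1.838 -0.626
v 2.298 3.732 -1.75
v 1.436 2.049 -0.749
v 1.848 3.722 -2.155
v 0.986 2.039 -1.154
v 1.675 3.494 -2.688
v 0.812 1.81 -1.687
v 1.843 3.135 -3.146
v 0.981 1.452 -2.145
v 2.29 2.782 -3.354
v 1.427 1.099 -2.353
v 2.844 2.571 -3.231
v 1.982 0.888 -2.23
v 3.294 2.581 -2.826
v 2.432 0.898 -1.825
v 3.468 2.81 -2.293
v 2.605 1.126 -1.292
v -3.368 -1.343 2.274
v -2.428 -1.536 1.794
v -3.712 -3.044 2.286
v -2.772 -3.237 1.806
v -2.795 -2.887 2.82
v -2.582 -1.836 2.812
v -3.558 -2.744 1.268
v -3.345 -1.693 1.26
v -2.546 -2.402 1.172
v -2.074 -2.491 2.131
v -4.066 -2.089 1.949
v -3.594 -2.178 2.908
v -2.697 1.639 3.549
v -3.089 2.149 4.089
v -2.548 3.148 2.23
v -2.941 3.658 2.77
v -1.939 1.862 3.89
v -2.332 2.372 4.43
v -1.791 3.371 2.571
v -2.183 3.881 3.111
f 2 4 1
f 5 2 1
f 1 4 3
f 3 5 1
f 2 8 4
f 6 2 5
f 6 8 2
f 4 8 3
f 7 5 3
f 3 8 7
f 7 6 5
f 8 6 7
f 10 9 12
f 10 12 11
f 12 9 13
f 12 13 11
f 13 9 14
f 13 14 11
f 14 9 15
f 14 15 11
f 15 9 16
f 15 16 11
f 16 9 17
f 16 17 11
f 17 9 18
f 17 18 11
f 18 9 19
f 18 19 11
f 19 9 10
f 19 10 11
f 21 20 24
f 21 24 22
f 22 24 25
f 22 25 23
f 24 20 26
f 24 26 25
f 25 26 27
f 25 27 23
f 26 20 28
f 26 28 27
f 27 28 29
f 27 29 23
f 28 20 30
f 28 30 29
f 29 30 31
f 29 31 23
f 30 20 32
f 30 32 31
f 31 32 33
f 31 33 23
f 32 20 34
f 32 34 33
f 33 34 35
f 33 35 23
f 34 20 36
f 34 36 35
f 35 36 37
f 35 37 23
f 36 20 38
f 36 38 37
f 37 38 39
f 37 39 23
f 38 20 40
f 38 40 39
f 39 40 41
f 39 41 23
f 40 20 21
f 40 21 41
f 41 21 22
f 41 22 23
f 42 53 47
f 42 47 43
f 42 43 49
f 42 49 52
f 42 52 53
f 43 47 51
f 47 53 46
f 53 52 44
f 52 49 48
f 49 43 50
f 45 51 46
f 45 46 44
f 45 44 48
f 45 48 50
f 45 50 51
f 46 51 47
f 44 46 53
f 48 44 52
f 50 48 49
f 51 50 43
f 55 57 54
f 58 55 54
f 54 57 56
f 56 58 54
f 55 61 57
f 59 55 58
f 59 61 55
f 57 61 56
f 60 58 56
f 56 61 60
f 60 59 58
f 61 59 60



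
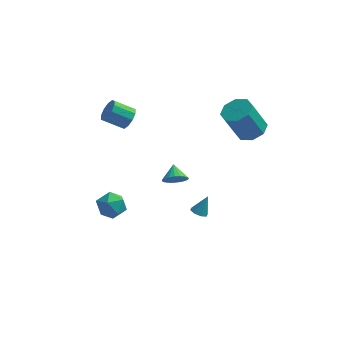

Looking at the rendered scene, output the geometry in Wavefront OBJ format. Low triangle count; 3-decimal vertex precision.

v -3.283 3.075 3.271
v -2.942 3.394 3.896
v -4.116 3.203 4.634
v -4.457 2.885 4.009
v -3.156 3.747 3.646
v -4.33 3.556 4.385
v -3.419 3.843 3.254
v -4.593 3.652 3.992
v -3.629 3.646 2.868
v -4.803 3.455 3.606
v -3.708 3.231 2.635
v -4.882 3.04 3.374
v -3.624 2.757 2.646
v -4.798 2.566 3.384
v -3.41 2.404 2.895
v -4.584 2.213 3.634
v -3.147 2.308 3.288
v -4.321 2.117 4.026
v -2.937 2.505 3.674
v -4.111 2.314 4.412
v -2.858 2.92 3.906
v -4.032 2.729 4.645
v -2.806 -1.49 0.3
v -2.38 -2.2 -0.2
v -4.08 -2.38 0.48
v -3.654 -3.09 -0.02
v -3.327 -2.855 0.859
v -2.54 -2.305 0.748
v -3.92 -2.275 -0.468
v -3.133 -1.725 -0.579
v -3.069 -2.685 -0.675
v -2.703 -3.044 0.145
v -3.757 -1.536 0.135
v -3.391 -1.895 0.955
v 0.475 -2.798 3.496
v 0.788 -3.098 4.095
v 0.225 -1.962 4.044
v 1.024 -2.945 3.969
v 1.165 -2.766 3.762
v 1.186 -2.593 3.508
v 1.084 -2.456 3.253
v 0.877 -2.377 3.039
v 0.601 -2.371 2.904
v 0.303 -2.439 2.872
v 0.034 -2.569 2.947
v -0.158 -2.738 3.117
v -0.241 -2.918 3.353
v -0.2 -3.077 3.613
v -0.043 -3.187 3.853
v 0.204 -3.231 4.031
v 0.498 -3.199 4.117
v 3.705 4.018 2.556
v 4.493 3.42 2.756
v 3.664 2.983 4.724
v 2.875 3.582 4.524
v 4.616 4.152 2.97
v 3.787 3.716 4.938
v 4.205 4.806 2.941
v 3.376 4.37 4.91
v 3.501 4.999 2.687
v 2.671 4.562 4.656
v 2.916 4.617 2.356
v 2.087 4.18 4.324
v 2.793 3.884 2.142
v 1.964 3.448 4.11
v 3.204 3.23 2.17
v 2.375 2.794 4.139
v 3.909 3.038 2.424
v 3.079 2.601 4.393
v 1.29 0.33 -2.195
v 1.767 0.069 -2.276
v 1.73 0.79 -1.085
v 1.767 0.458 -2.437
v 1.487 0.772 -2.456
v 1.092 0.827 -2.323
v 0.813 0.591 -2.114
v 0.813 0.202 -1.953
v 1.092 -0.112 -1.934
v 1.487 -0.167 -2.068
f 2 1 5
f 2 5 3
f 3 5 6
f 3 6 4
f 5 1 7
f 5 7 6
f 6 7 8
f 6 8 4
f 7 1 9
f 7 9 8
f 8 9 10
f 8 10 4
f 9 1 11
f 9 11 10
f 10 11 12
f 10 12 4
f 11 1 13
f 11 13 12
f 12 13 14
f 12 14 4
f 13 1 15
f 13 15 14
f 14 15 16
f 14 16 4
f 15 1 17
f 15 17 16
f 16 17 18
f 16 18 4
f 17 1 19
f 17 19 18
f 18 19 20
f 18 20 4
f 19 1 21
f 19 21 20
f 20 21 22
f 20 22 4
f 21 1 2
f 21 2 22
f 22 2 3
f 22 3 4
f 23 34 28
f 23 28 24
f 23 24 30
f 23 30 33
f 23 33 34
f 24 28 32
f 28 34 27
f 34 33 25
f 33 30 29
f 30 24 31
f 26 32 27
f 26 27 25
f 26 25 29
f 26 29 31
f 26 31 32
f 27 32 28
f 25 27 34
f 29 25 33
f 31 29 30
f 32 31 24
f 36 35 38
f 36 38 37
f 38 35 39
f 38 39 37
f 39 35 40
f 39 40 37
f 40 35 41
f 40 41 37
f 41 35 42
f 41 42 37
f 42 35 43
f 42 43 37
f 43 35 44
f 43 44 37
f 44 35 45
f 44 45 37
f 45 35 46
f 45 46 37
f 46 35 47
f 46 47 37
f 47 35 48
f 47 48 37
f 48 35 49
f 48 49 37
f 49 35 50
f 49 50 37
f 50 35 51
f 50 51 37
f 51 35 36
f 51 36 37
f 53 52 56
f 53 56 54
f 54 56 57
f 54 57 55
f 56 52 58
f 56 58 57
f 57 58 59
f 57 59 55
f 58 52 60
f 58 60 59
f 59 60 61
f 59 61 55
f 60 52 62
f 60 62 61
f 61 62 63
f 61 63 55
f 62 52 64
f 62 64 63
f 63 64 65
f 63 65 55
f 64 52 66
f 64 66 65
f 65 66 67
f 65 67 55
f 66 52 68
f 66 68 67
f 67 68 69
f 67 69 55
f 68 52 53
f 68 53 69
f 69 53 54
f 69 54 55
f 71 70 73
f 71 73 72
f 73 70 74
f 73 74 72
f 74 70 75
f 74 75 72
f 75 70 76
f 75 76 72
f 76 70 77
f 76 77 72
f 77 70 78
f 77 78 72
f 78 70 79
f 78 79 72
f 79 70 71
f 79 71 72



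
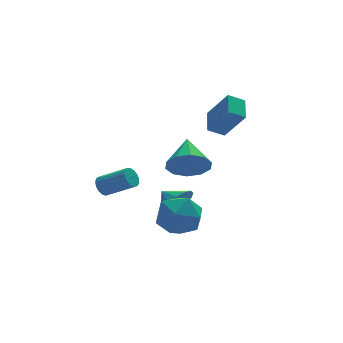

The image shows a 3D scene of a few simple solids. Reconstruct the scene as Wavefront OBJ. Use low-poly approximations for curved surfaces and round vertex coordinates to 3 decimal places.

v -0.974 -0.105 -3.975
v -0.334 -0.184 -3.224
v -1.426 0.705 -3.505
v -0.109 0.134 -3.557
v -0.116 0.388 -4.002
v -0.354 0.51 -4.44
v -0.757 0.467 -4.753
v -1.218 0.27 -4.858
v -1.615 -0.027 -4.726
v -1.839 -0.345 -4.393
v -1.832 -0.599 -3.948
v -1.595 -0.721 -3.51
v -1.192 -0.677 -3.197
v -0.73 -0.481 -3.092
v 0.683 0.522 0.142
v 1.347 -0.351 1.569
v 1.083 1.66 0.653
v 1.747 0.786 2.08
v 1.473 0.434 -0.28
v 2.137 -0.44 1.147
v 1.873 1.571 0.231
v 2.537 0.698 1.658
v -0.311 0.219 -1.818
v 0.697 0.103 -2.155
v 0.171 1.801 -0.922
v 0.371 0.458 -2.607
v -0.217 0.723 -2.757
v -0.84 0.795 -2.549
v -1.261 0.647 -2.061
v -1.32 0.336 -1.48
v -0.993 -0.02 -1.028
v -0.406 -0.284 -0.878
v 0.218 -0.356 -1.087
v 0.639 -0.208 -1.575
v -2.142 -0.964 -3.923
v -1.001 -1.061 -4.344
v -1.979 -2.739 -3.076
v -0.838 -2.836 -3.497
v -1.1 -2.024 -2.624
v -1.201 -0.927 -3.148
v -1.779 -2.873 -4.272
v -1.88 -1.776 -4.796
v -0.777 -2.24 -4.559
v -0.357 -1.715 -3.541
v -2.623 -2.085 -3.879
v -2.203 -1.56 -2.861
v -4.467 -0.285 -2.164
v -4.273 -0.483 -2.638
v -3.199 -1.314 -1.851
v -3.393 -1.115 -1.376
v -4.132 -0.264 -2.6
v -3.058 -1.095 -1.812
v -4.068 -0.05 -2.461
v -2.994 -0.881 -1.673
v -4.095 0.111 -2.254
v -3.021 -0.72 -1.466
v -4.208 0.181 -2.027
v -3.134 -0.65 -1.239
v -4.38 0.144 -1.831
v -3.306 -0.687 -1.043
v -4.572 0.009 -1.711
v -3.497 -0.821 -0.923
v -4.74 -0.193 -1.695
v -3.665 -1.023 -0.907
v -4.845 -0.416 -1.787
v -3.771 -1.247 -0.999
v -4.864 -0.609 -1.964
v -3.79 -1.44 -1.177
v -4.792 -0.728 -2.188
v -3.718 -1.558 -1.4
v -4.646 -0.745 -2.406
v -3.571 -1.576 -1.618
v -4.458 -0.657 -2.569
v -3.384 -1.488 -1.781
f 2 1 4
f 2 4 3
f 4 1 5
f 4 5 3
f 5 1 6
f 5 6 3
f 6 1 7
f 6 7 3
f 7 1 8
f 7 8 3
f 8 1 9
f 8 9 3
f 9 1 10
f 9 10 3
f 10 1 11
f 10 11 3
f 11 1 12
f 11 12 3
f 12 1 13
f 12 13 3
f 13 1 14
f 13 14 3
f 14 1 2
f 14 2 3
f 16 18 15
f 19 16 15
f 15 18 17
f 17 19 15
f 16 22 18
f 20 16 19
f 20 22 16
f 18 22 17
f 21 19 17
f 17 22 21
f 21 20 19
f 22 20 21
f 24 23 26
f 24 26 25
f 26 23 27
f 26 27 25
f 27 23 28
f 27 28 25
f 28 23 29
f 28 29 25
f 29 23 30
f 29 30 25
f 30 23 31
f 30 31 25
f 31 23 32
f 31 32 25
f 32 23 33
f 32 33 25
f 33 23 34
f 33 34 25
f 34 23 24
f 34 24 25
f 35 46 40
f 35 40 36
f 35 36 42
f 35 42 45
f 35 45 46
f 36 40 44
f 40 46 39
f 46 45 37
f 45 42 41
f 42 36 43
f 38 44 39
f 38 39 37
f 38 37 41
f 38 41 43
f 38 43 44
f 39 44 40
f 37 39 46
f 41 37 45
f 43 41 42
f 44 43 36
f 48 47 51
f 48 51 49
f 49 51 52
f 49 52 50
f 51 47 53
f 51 53 52
f 52 53 54
f 52 54 50
f 53 47 55
f 53 55 54
f 54 55 56
f 54 56 50
f 55 47 57
f 55 57 56
f 56 57 58
f 56 58 50
f 57 47 59
f 57 59 58
f 58 59 60
f 58 60 50
f 59 47 61
f 59 61 60
f 60 61 62
f 60 62 50
f 61 47 63
f 61 63 62
f 62 63 64
f 62 64 50
f 63 47 65
f 63 65 64
f 64 65 66
f 64 66 50
f 65 47 67
f 65 67 66
f 66 67 68
f 66 68 50
f 67 47 69
f 67 69 68
f 68 69 70
f 68 70 50
f 69 47 71
f 69 71 70
f 70 71 72
f 70 72 50
f 71 47 73
f 71 73 72
f 72 73 74
f 72 74 50
f 73 47 48
f 73 48 74
f 74 48 49
f 74 49 50



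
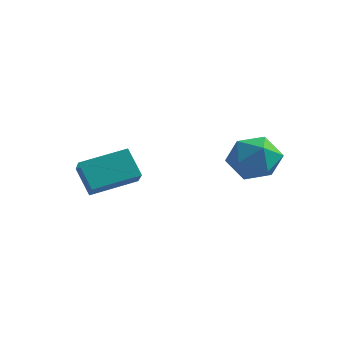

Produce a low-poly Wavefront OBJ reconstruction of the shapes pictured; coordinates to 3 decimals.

v 2.214 3.886 1.293
v 3.173 3.319 1.564
v 1.287 2.281 1.216
v 2.246 1.714 1.487
v 1.735 2.382 2.266
v 2.307 3.373 2.314
v 2.153 2.227 0.466
v 2.725 3.218 0.514
v 3.135 2.294 1.053
v 2.876 2.389 2.166
v 1.584 3.211 0.614
v 1.325 3.306 1.727
v -2.965 -1.201 0.949
v -2.207 -2.015 1.678
v -1.842 0.289 1.445
v -1.084 -0.525 2.173
v -2.176 -1.435 -0.133
v -1.418 -2.249 0.595
v -1.053 0.055 0.362
v -0.295 -0.759 1.091
f 1 12 6
f 1 6 2
f 1 2 8
f 1 8 11
f 1 11 12
f 2 6 10
f 6 12 5
f 12 11 3
f 11 8 7
f 8 2 9
f 4 10 5
f 4 5 3
f 4 3 7
f 4 7 9
f 4 9 10
f 5 10 6
f 3 5 12
f 7 3 11
f 9 7 8
f 10 9 2
f 14 16 13
f 17 14 13
f 13 16 15
f 15 17 13
f 14 20 16
f 18 14 17
f 18 20 14
f 16 20 15
f 19 17 15
f 15 20 19
f 19 18 17
f 20 18 19



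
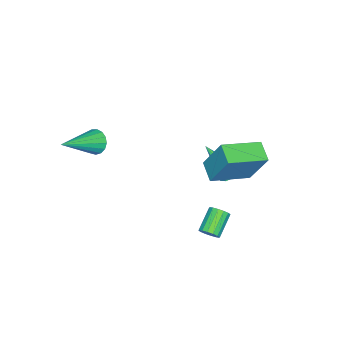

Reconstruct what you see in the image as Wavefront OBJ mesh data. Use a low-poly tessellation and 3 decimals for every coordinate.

v -2.448 0.845 -2.77
v -2.075 1.235 -2.53
v -2.272 -0.345 -1.11
v -2.505 1.32 -2.423
v -2.902 1.127 -2.519
v -3.033 0.769 -2.762
v -2.822 0.456 -3.009
v -2.391 0.371 -3.116
v -1.994 0.564 -3.02
v -1.863 0.922 -2.777
v 2.449 -3.282 1.732
v 2.805 -3.051 1.227
v 4.291 -3.858 2.768
v 2.776 -2.802 1.419
v 2.671 -2.663 1.682
v 2.516 -2.665 1.957
v 2.345 -2.809 2.181
v 2.198 -3.061 2.301
v 2.109 -3.364 2.292
v 2.097 -3.648 2.154
v 2.167 -3.849 1.92
v 2.301 -3.919 1.642
v 2.469 -3.843 1.386
v 2.632 -3.639 1.208
v 2.754 -3.353 1.151
v 1.973 2.032 -2.8
v 2.195 2.333 -2.468
v 1.149 2.309 -1.748
v 0.927 2.008 -2.08
v 2.076 2.492 -2.635
v 1.031 2.468 -1.914
v 1.93 2.528 -2.845
v 0.885 2.504 -2.125
v 1.796 2.431 -3.044
v 0.75 2.407 -2.324
v 1.709 2.227 -3.177
v 0.663 2.203 -2.457
v 1.692 1.971 -3.209
v 0.647 1.947 -2.489
v 1.751 1.731 -3.132
v 0.705 1.707 -2.412
v 1.869 1.572 -2.966
v 0.824 1.548 -2.245
v 2.015 1.536 -2.755
v 0.97 1.512 -2.035
v 2.15 1.633 -2.556
v 1.104 1.609 -1.836
v 2.237 1.837 -2.423
v 1.191 1.813 -1.703
v 2.253 2.093 -2.391
v 1.208 2.069 -1.671
v -0.427 0.484 -0.45
v -0.283 1.419 1.336
v -1.947 1.681 -0.954
v -1.804 2.616 0.831
v 0.264 1.184 -0.871
v 0.407 2.119 0.914
v -1.257 2.381 -1.376
v -1.113 3.316 0.41
f 2 1 4
f 2 4 3
f 4 1 5
f 4 5 3
f 5 1 6
f 5 6 3
f 6 1 7
f 6 7 3
f 7 1 8
f 7 8 3
f 8 1 9
f 8 9 3
f 9 1 10
f 9 10 3
f 10 1 2
f 10 2 3
f 12 11 14
f 12 14 13
f 14 11 15
f 14 15 13
f 15 11 16
f 15 16 13
f 16 11 17
f 16 17 13
f 17 11 18
f 17 18 13
f 18 11 19
f 18 19 13
f 19 11 20
f 19 20 13
f 20 11 21
f 20 21 13
f 21 11 22
f 21 22 13
f 22 11 23
f 22 23 13
f 23 11 24
f 23 24 13
f 24 11 25
f 24 25 13
f 25 11 12
f 25 12 13
f 27 26 30
f 27 30 28
f 28 30 31
f 28 31 29
f 30 26 32
f 30 32 31
f 31 32 33
f 31 33 29
f 32 26 34
f 32 34 33
f 33 34 35
f 33 35 29
f 34 26 36
f 34 36 35
f 35 36 37
f 35 37 29
f 36 26 38
f 36 38 37
f 37 38 39
f 37 39 29
f 38 26 40
f 38 40 39
f 39 40 41
f 39 41 29
f 40 26 42
f 40 42 41
f 41 42 43
f 41 43 29
f 42 26 44
f 42 44 43
f 43 44 45
f 43 45 29
f 44 26 46
f 44 46 45
f 45 46 47
f 45 47 29
f 46 26 48
f 46 48 47
f 47 48 49
f 47 49 29
f 48 26 50
f 48 50 49
f 49 50 51
f 49 51 29
f 50 26 27
f 50 27 51
f 51 27 28
f 51 28 29
f 53 55 52
f 56 53 52
f 52 55 54
f 54 56 52
f 53 59 55
f 57 53 56
f 57 59 53
f 55 59 54
f 58 56 54
f 54 59 58
f 58 57 56
f 59 57 58

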